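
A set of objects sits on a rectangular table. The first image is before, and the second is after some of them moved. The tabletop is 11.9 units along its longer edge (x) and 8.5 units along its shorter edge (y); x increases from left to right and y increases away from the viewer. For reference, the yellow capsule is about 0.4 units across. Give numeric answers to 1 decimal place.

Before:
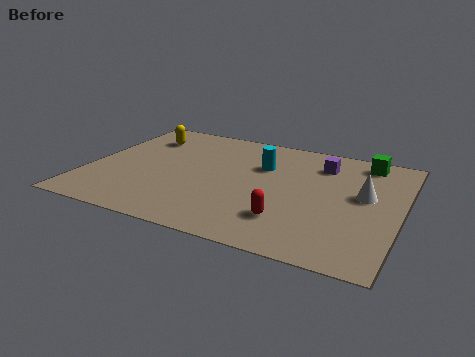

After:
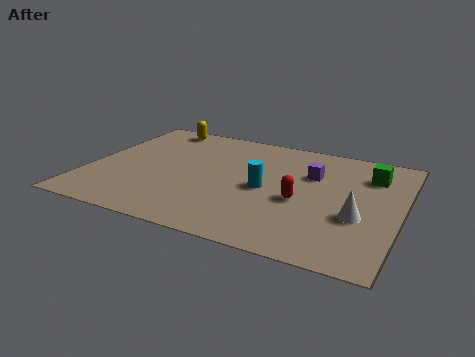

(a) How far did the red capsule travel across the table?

1.5

The red capsule moved from about (7.9, 2.1) to (8.2, 3.6), a distance of √(0.3² + 1.5²) ≈ 1.5.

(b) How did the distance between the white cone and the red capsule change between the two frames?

-1.5

They were about 3.7 units apart before and 2.2 after — 1.5 units closer together.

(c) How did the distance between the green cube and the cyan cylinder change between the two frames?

+0.3

They were about 4.2 units apart before and 4.5 after — 0.3 units further apart.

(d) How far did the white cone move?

1.6

From (10.5, 4.8) to (10.4, 3.2), the white cone covered √(0.1² + 1.6²) ≈ 1.6 units.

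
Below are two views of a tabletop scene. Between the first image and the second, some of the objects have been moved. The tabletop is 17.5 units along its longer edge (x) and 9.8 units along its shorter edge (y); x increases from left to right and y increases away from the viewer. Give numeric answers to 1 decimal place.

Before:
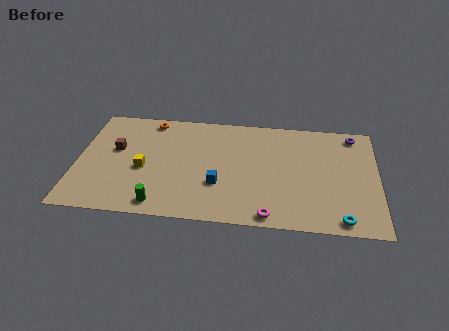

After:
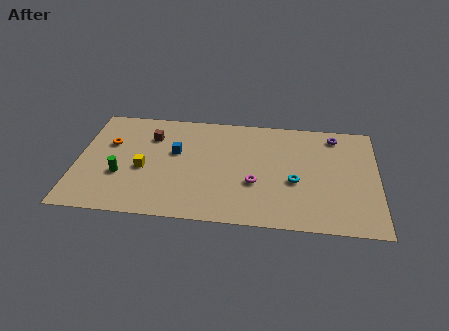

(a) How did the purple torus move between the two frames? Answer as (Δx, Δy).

(-1.1, -0.2)

The purple torus started near (16.1, 8.6) and ended near (15.0, 8.4).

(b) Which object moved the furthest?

the cyan torus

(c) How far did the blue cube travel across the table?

3.7

From (8.3, 3.3) to (5.7, 5.9), the blue cube covered √(2.6² + 2.6²) ≈ 3.7 units.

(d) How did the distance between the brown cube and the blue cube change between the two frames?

-4.6

Before: roughly 6.6 units apart; after: 2.0. That's 4.6 units closer together.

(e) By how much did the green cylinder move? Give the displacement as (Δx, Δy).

(-2.4, 2.3)

The green cylinder started near (5.0, 1.2) and ended near (2.6, 3.5).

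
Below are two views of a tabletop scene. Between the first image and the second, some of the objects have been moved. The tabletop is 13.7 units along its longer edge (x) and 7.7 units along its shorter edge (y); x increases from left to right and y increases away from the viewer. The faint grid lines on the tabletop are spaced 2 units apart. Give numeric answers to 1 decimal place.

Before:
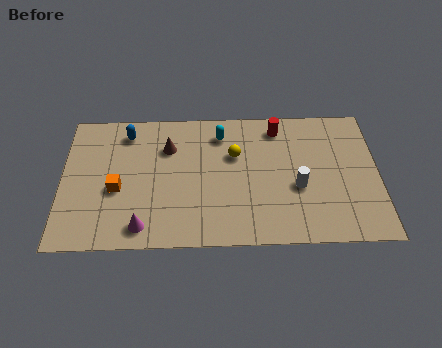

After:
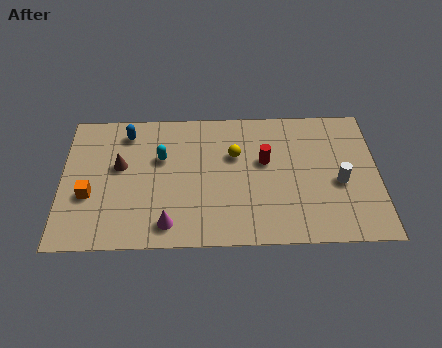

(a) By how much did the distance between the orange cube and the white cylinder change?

+3.0

They were about 7.8 units apart before and 10.8 after — 3.0 units further apart.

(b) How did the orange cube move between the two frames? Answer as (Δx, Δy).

(-1.2, -0.3)

The orange cube was at about (2.4, 3.2) and moved to about (1.2, 2.9).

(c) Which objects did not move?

the yellow sphere and the blue capsule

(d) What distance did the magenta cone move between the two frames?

1.1

The magenta cone was near (3.5, 1.1) before and (4.6, 1.2) after, so it travelled √(1.1² + 0.1²) ≈ 1.1 units.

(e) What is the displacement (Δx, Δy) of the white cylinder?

(1.8, 0.2)

The white cylinder started near (10.2, 3.1) and ended near (12.0, 3.3).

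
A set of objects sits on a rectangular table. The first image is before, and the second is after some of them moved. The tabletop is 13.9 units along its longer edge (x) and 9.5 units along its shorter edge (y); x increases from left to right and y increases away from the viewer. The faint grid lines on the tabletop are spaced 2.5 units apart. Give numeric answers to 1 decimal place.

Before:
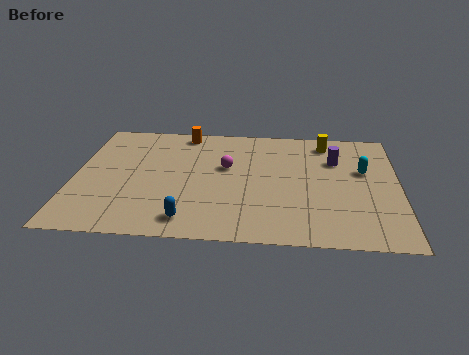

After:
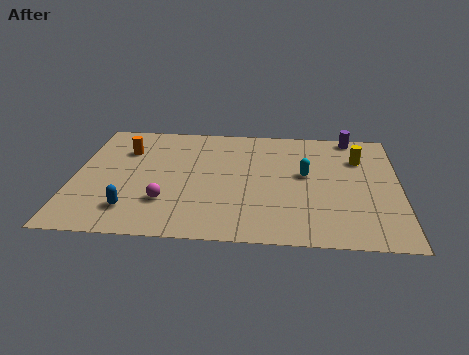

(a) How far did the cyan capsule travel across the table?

2.5

The cyan capsule was near (12.4, 5.8) before and (9.9, 5.3) after, so it travelled √(2.5² + 0.5²) ≈ 2.5 units.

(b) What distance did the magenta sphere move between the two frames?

3.9

From (6.5, 5.7) to (4.0, 2.7), the magenta sphere covered √(2.5² + 3.0²) ≈ 3.9 units.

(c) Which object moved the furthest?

the magenta sphere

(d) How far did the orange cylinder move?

3.0

The orange cylinder moved from about (4.6, 8.5) to (2.1, 6.8), a distance of √(2.5² + 1.7²) ≈ 3.0.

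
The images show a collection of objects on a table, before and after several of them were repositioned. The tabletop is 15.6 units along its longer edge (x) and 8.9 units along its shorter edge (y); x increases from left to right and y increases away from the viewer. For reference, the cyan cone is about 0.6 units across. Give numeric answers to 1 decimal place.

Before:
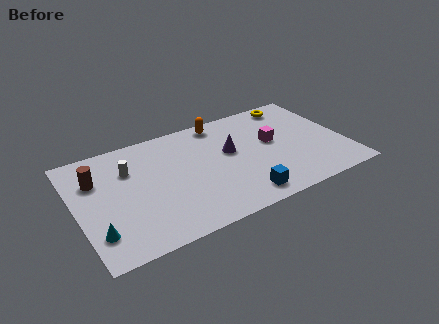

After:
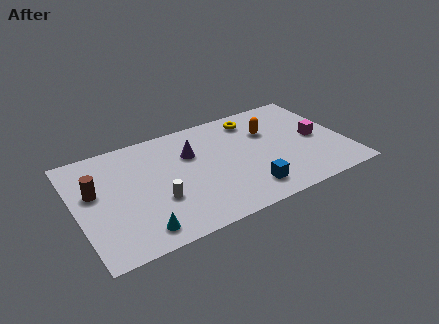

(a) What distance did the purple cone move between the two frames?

2.3

The purple cone was near (9.0, 5.2) before and (6.8, 6.0) after, so it travelled √(2.2² + 0.8²) ≈ 2.3 units.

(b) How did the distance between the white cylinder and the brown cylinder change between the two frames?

+2.1

The distance was about 1.9 in the first image and 4.0 in the second, so they moved 2.1 units further apart.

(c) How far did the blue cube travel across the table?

0.6

The blue cube was near (9.1, 1.3) before and (9.5, 1.7) after, so it travelled √(0.4² + 0.4²) ≈ 0.6 units.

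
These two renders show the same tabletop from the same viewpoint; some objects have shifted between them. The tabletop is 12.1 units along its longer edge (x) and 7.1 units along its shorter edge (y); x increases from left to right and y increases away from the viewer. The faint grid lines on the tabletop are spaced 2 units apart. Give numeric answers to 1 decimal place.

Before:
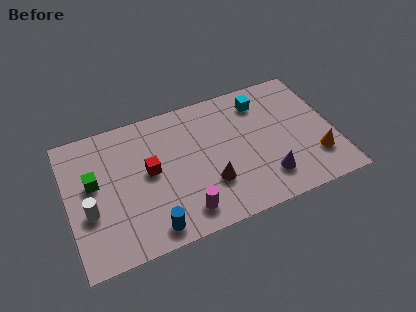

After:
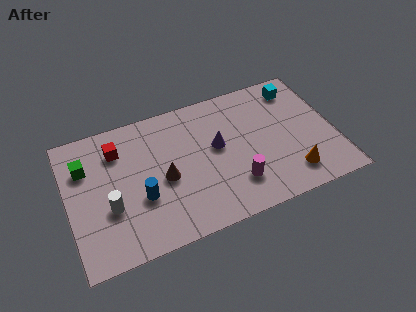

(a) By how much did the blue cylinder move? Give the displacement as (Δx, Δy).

(-0.3, 1.7)

From the two frames, the blue cylinder sits at roughly (3.5, 0.9) before and (3.2, 2.6) after.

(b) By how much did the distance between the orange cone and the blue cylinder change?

-0.9

They were about 7.7 units apart before and 6.8 after — 0.9 units closer together.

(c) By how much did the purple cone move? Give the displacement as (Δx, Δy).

(-2.0, 2.4)

From the two frames, the purple cone sits at roughly (8.8, 1.6) before and (6.8, 4.0) after.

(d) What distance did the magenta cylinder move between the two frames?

2.5

From (5.0, 1.2) to (7.4, 1.8), the magenta cylinder covered √(2.4² + 0.6²) ≈ 2.5 units.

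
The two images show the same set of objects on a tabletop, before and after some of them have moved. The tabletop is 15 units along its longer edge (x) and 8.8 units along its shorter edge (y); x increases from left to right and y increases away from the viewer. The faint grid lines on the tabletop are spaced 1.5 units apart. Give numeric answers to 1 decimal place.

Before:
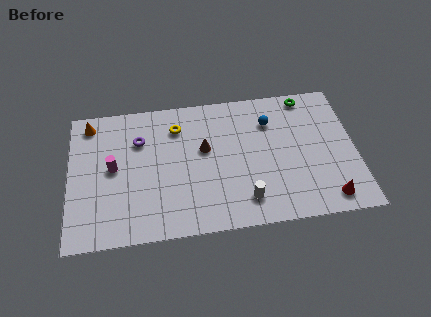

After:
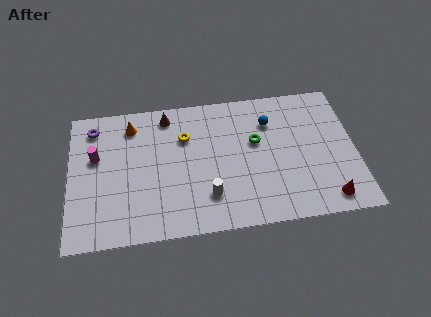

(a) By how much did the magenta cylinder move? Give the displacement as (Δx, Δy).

(-0.9, 0.8)

From the two frames, the magenta cylinder sits at roughly (2.3, 4.6) before and (1.4, 5.4) after.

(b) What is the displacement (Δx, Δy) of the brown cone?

(-1.9, 2.4)

The brown cone was at about (7.1, 5.2) and moved to about (5.2, 7.6).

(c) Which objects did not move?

the red cone and the blue sphere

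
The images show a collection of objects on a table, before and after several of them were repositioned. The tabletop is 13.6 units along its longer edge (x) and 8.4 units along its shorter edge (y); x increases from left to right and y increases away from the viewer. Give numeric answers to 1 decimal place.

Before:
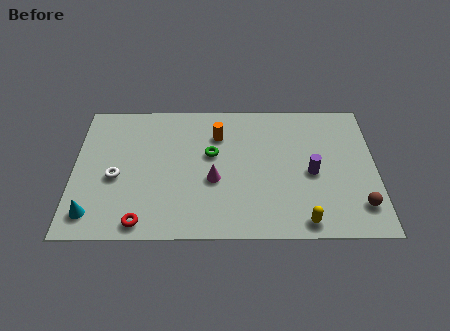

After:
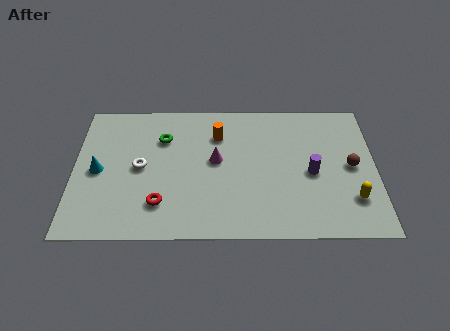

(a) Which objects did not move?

the orange cylinder and the purple cylinder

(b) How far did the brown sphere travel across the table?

2.4

The brown sphere moved from about (12.8, 1.8) to (12.5, 4.2), a distance of √(0.3² + 2.4²) ≈ 2.4.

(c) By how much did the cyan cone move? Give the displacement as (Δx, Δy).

(0.2, 2.6)

From the two frames, the cyan cone sits at roughly (0.9, 1.4) before and (1.1, 4.0) after.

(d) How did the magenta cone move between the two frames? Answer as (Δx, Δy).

(0.1, 1.2)

The magenta cone was at about (6.3, 3.4) and moved to about (6.4, 4.6).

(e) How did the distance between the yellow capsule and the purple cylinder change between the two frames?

-0.5

They were about 2.9 units apart before and 2.4 after — 0.5 units closer together.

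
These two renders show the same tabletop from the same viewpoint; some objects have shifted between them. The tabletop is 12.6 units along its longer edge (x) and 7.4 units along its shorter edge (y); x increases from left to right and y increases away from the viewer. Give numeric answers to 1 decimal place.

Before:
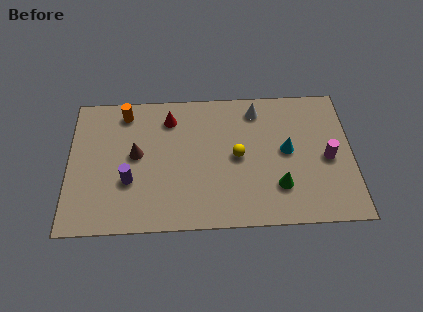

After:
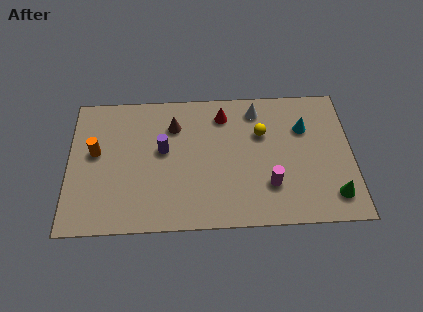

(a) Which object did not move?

the white cone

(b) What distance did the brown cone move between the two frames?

2.3

The brown cone was near (3.0, 4.0) before and (4.7, 5.5) after, so it travelled √(1.7² + 1.5²) ≈ 2.3 units.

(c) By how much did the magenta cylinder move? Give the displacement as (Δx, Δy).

(-2.6, -1.3)

From the two frames, the magenta cylinder sits at roughly (11.5, 3.4) before and (8.9, 2.1) after.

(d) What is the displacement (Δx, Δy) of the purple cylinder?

(1.5, 1.6)

The purple cylinder started near (2.7, 2.6) and ended near (4.2, 4.2).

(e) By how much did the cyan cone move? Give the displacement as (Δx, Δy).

(0.8, 1.2)

The cyan cone was at about (9.7, 3.9) and moved to about (10.5, 5.1).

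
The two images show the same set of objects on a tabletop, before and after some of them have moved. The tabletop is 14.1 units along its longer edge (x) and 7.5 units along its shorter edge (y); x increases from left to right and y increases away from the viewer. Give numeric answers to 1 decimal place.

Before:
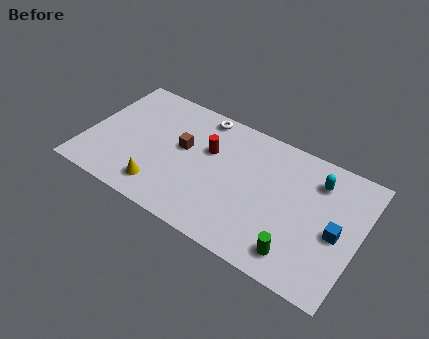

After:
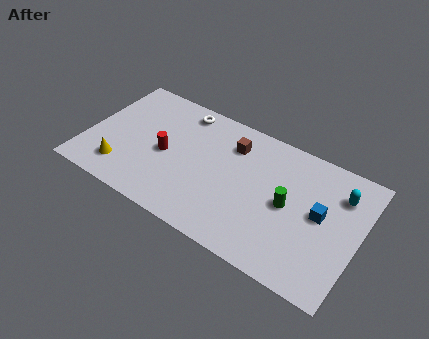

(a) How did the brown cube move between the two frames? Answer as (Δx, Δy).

(2.4, 1.4)

From the two frames, the brown cube sits at roughly (4.9, 4.3) before and (7.3, 5.7) after.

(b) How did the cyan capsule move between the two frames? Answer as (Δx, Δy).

(1.2, -0.2)

The cyan capsule started near (11.7, 5.8) and ended near (12.9, 5.6).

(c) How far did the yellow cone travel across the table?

2.1

The yellow cone was near (4.2, 1.4) before and (2.1, 1.6) after, so it travelled √(2.1² + 0.2²) ≈ 2.1 units.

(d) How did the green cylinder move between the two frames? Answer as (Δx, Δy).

(-0.8, 2.4)

The green cylinder started near (11.3, 1.3) and ended near (10.5, 3.7).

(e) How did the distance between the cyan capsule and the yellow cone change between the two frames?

+2.8

Before: roughly 8.7 units apart; after: 11.5. That's 2.8 units further apart.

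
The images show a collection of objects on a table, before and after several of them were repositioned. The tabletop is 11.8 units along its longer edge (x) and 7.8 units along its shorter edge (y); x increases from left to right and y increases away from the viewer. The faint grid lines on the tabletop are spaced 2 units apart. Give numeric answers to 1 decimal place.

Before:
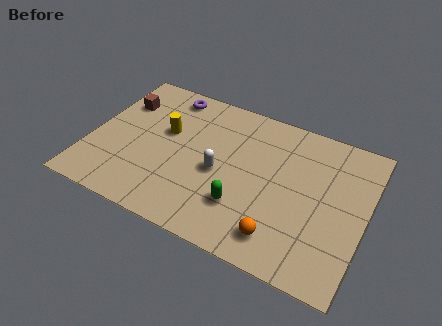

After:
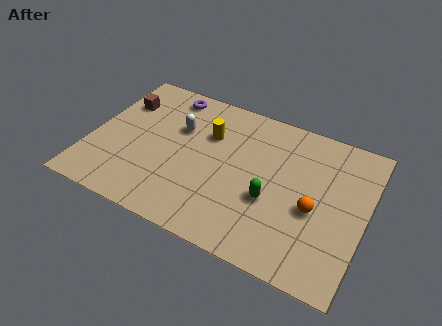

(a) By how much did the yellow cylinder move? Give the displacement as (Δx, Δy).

(1.8, 0.6)

The yellow cylinder was at about (3.1, 4.7) and moved to about (4.9, 5.3).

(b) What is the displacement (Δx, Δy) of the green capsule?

(1.1, 0.8)

From the two frames, the green capsule sits at roughly (6.8, 2.2) before and (7.9, 3.0) after.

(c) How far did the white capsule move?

2.6

The white capsule moved from about (5.6, 3.5) to (3.6, 5.1), a distance of √(2.0² + 1.6²) ≈ 2.6.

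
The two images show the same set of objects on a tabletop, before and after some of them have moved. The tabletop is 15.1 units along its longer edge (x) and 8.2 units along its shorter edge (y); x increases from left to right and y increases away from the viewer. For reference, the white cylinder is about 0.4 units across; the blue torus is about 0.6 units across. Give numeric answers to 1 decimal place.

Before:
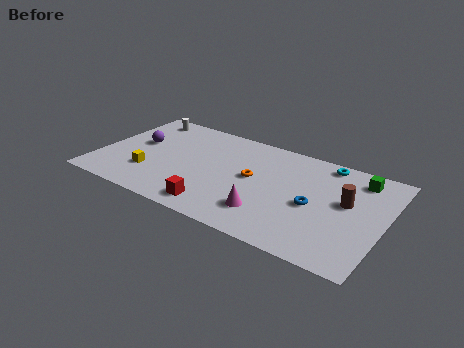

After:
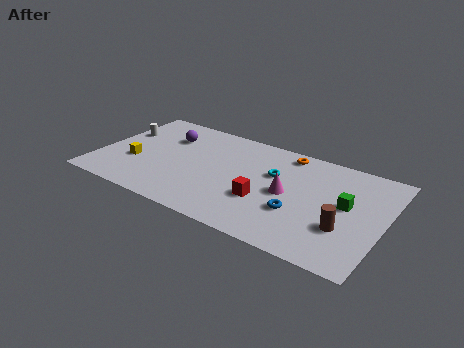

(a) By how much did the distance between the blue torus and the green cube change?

-0.8

They were about 3.7 units apart before and 2.9 after — 0.8 units closer together.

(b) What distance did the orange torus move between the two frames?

3.1

The orange torus moved from about (8.2, 4.4) to (9.6, 7.2), a distance of √(1.4² + 2.8²) ≈ 3.1.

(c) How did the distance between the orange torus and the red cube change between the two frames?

+0.8

The distance was about 3.5 in the first image and 4.3 in the second, so they moved 0.8 units further apart.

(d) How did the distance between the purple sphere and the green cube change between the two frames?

-1.9

Before: roughly 11.8 units apart; after: 9.9. That's 1.9 units closer together.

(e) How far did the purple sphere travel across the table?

1.8

The purple sphere was near (1.9, 4.7) before and (3.3, 5.9) after, so it travelled √(1.4² + 1.2²) ≈ 1.8 units.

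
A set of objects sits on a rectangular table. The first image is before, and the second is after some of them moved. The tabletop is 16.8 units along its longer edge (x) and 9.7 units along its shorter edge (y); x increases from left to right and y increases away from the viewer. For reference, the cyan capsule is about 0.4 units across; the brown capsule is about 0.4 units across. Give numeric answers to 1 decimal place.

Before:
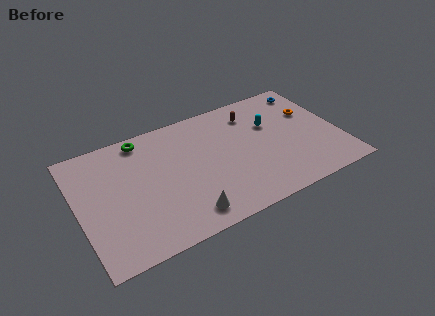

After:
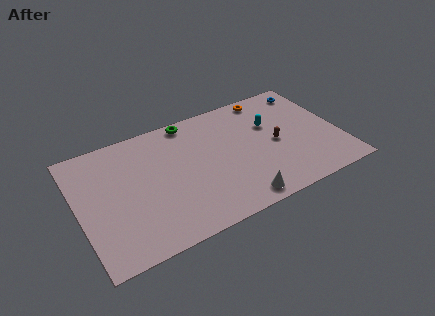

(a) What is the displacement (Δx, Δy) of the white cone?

(3.3, -0.4)

From the two frames, the white cone sits at roughly (6.4, 1.5) before and (9.7, 1.1) after.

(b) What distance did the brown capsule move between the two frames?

3.3

From (11.6, 7.7) to (12.7, 4.6), the brown capsule covered √(1.1² + 3.1²) ≈ 3.3 units.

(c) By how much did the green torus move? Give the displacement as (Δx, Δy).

(3.1, 0.2)

The green torus started near (4.5, 8.6) and ended near (7.6, 8.8).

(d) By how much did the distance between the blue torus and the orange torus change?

+0.7

They were about 2.0 units apart before and 2.7 after — 0.7 units further apart.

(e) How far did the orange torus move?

3.5

The orange torus moved from about (15.3, 6.3) to (12.8, 8.7), a distance of √(2.5² + 2.4²) ≈ 3.5.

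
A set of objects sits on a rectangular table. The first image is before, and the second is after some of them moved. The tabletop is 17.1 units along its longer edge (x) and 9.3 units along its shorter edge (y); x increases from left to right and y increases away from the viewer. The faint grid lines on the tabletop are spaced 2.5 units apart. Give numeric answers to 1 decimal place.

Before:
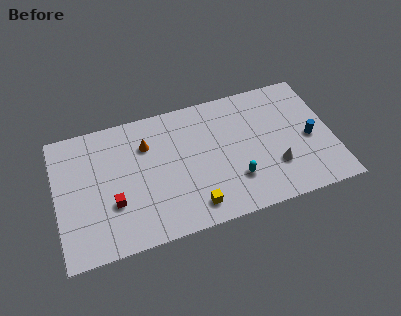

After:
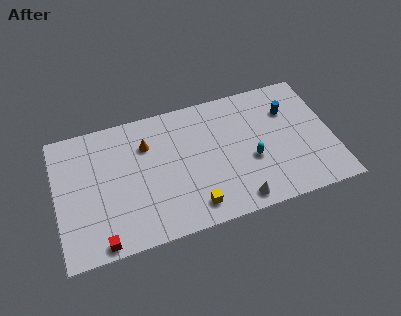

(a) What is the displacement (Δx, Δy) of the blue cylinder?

(-1.1, 2.4)

From the two frames, the blue cylinder sits at roughly (15.7, 4.2) before and (14.6, 6.6) after.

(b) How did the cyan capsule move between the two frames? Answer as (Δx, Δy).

(1.1, 1.1)

The cyan capsule started near (10.9, 2.6) and ended near (12.0, 3.7).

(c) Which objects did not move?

the yellow cube and the orange cone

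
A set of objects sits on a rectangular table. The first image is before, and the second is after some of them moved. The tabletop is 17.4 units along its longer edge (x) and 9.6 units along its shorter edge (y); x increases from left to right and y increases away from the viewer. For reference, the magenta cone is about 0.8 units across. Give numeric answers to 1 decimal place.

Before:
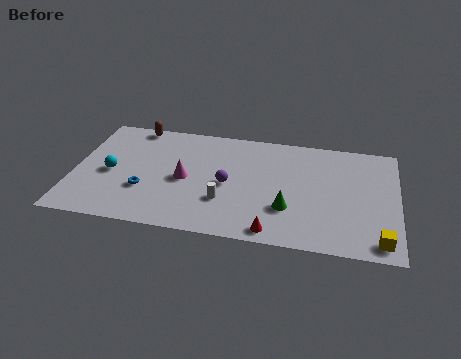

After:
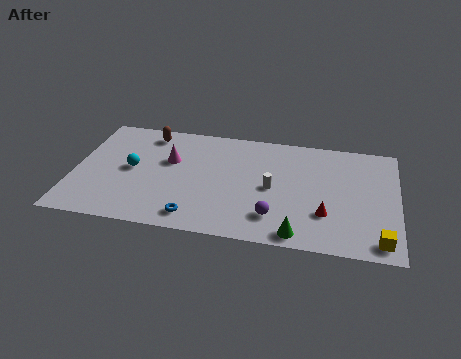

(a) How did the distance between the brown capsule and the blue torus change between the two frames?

+1.7

The distance was about 5.7 in the first image and 7.4 in the second, so they moved 1.7 units further apart.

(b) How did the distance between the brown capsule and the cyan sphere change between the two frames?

-1.1

The distance was about 4.5 in the first image and 3.4 in the second, so they moved 1.1 units closer together.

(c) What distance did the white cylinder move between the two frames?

3.0

The white cylinder was near (8.2, 3.0) before and (10.7, 4.6) after, so it travelled √(2.5² + 1.6²) ≈ 3.0 units.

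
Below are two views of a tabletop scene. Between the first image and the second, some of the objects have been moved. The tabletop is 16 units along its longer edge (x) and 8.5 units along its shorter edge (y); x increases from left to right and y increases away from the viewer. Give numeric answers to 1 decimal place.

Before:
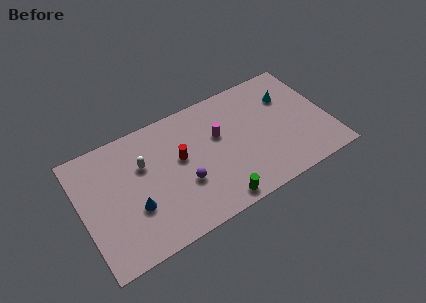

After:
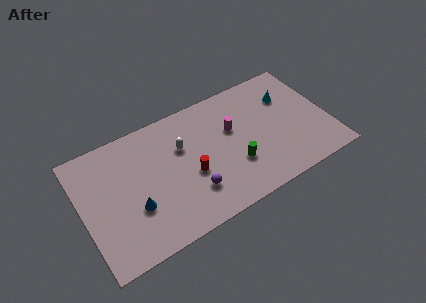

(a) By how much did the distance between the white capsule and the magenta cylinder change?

-1.6

Before: roughly 4.9 units apart; after: 3.3. That's 1.6 units closer together.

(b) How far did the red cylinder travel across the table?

1.5

From (6.4, 4.9) to (6.9, 3.5), the red cylinder covered √(0.5² + 1.4²) ≈ 1.5 units.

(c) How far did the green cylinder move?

2.4

The green cylinder moved from about (8.2, 0.9) to (9.7, 2.8), a distance of √(1.5² + 1.9²) ≈ 2.4.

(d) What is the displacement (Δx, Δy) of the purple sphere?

(0.4, -0.8)

The purple sphere started near (6.4, 3.1) and ended near (6.8, 2.3).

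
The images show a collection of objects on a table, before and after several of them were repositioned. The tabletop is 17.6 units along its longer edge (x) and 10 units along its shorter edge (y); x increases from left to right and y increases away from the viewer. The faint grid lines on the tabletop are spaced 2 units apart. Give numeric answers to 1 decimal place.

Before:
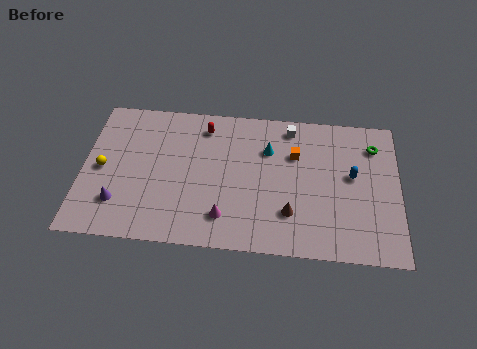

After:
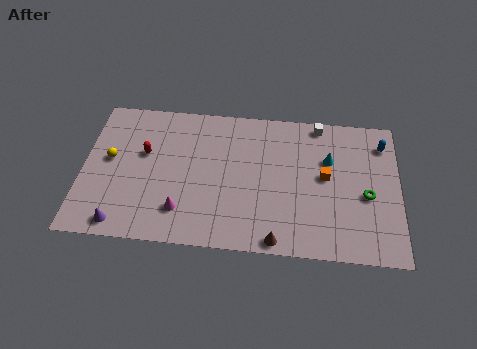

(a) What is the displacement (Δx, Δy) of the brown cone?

(-0.7, -1.9)

The brown cone started near (11.6, 2.7) and ended near (10.9, 0.8).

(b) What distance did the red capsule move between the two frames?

4.0

The red capsule was near (6.7, 8.3) before and (3.4, 6.1) after, so it travelled √(3.3² + 2.2²) ≈ 4.0 units.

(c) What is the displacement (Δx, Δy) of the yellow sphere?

(0.4, 0.7)

The yellow sphere started near (1.1, 4.8) and ended near (1.5, 5.5).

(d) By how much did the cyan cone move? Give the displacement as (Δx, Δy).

(3.4, -0.4)

The cyan cone started near (10.3, 7.0) and ended near (13.7, 6.6).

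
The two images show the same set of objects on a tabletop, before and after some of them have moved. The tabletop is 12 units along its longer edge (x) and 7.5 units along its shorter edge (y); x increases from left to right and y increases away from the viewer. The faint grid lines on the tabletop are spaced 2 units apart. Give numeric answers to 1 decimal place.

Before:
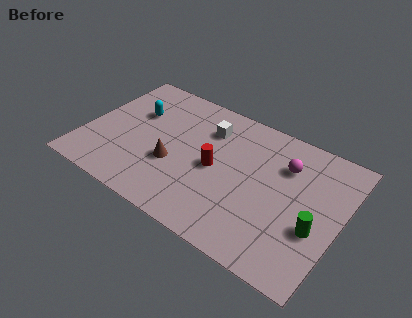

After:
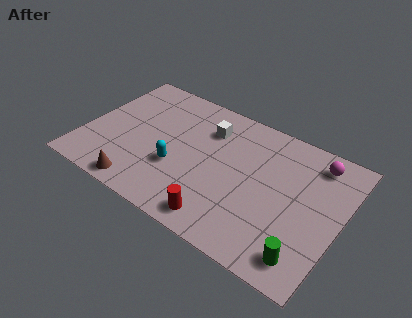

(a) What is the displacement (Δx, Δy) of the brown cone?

(-1.2, -2.0)

From the two frames, the brown cone sits at roughly (4.3, 2.8) before and (3.1, 0.8) after.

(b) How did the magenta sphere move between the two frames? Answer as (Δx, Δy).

(1.3, 0.9)

From the two frames, the magenta sphere sits at roughly (9.2, 5.4) before and (10.5, 6.3) after.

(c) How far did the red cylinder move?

2.7

The red cylinder moved from about (6.2, 3.6) to (6.9, 1.0), a distance of √(0.7² + 2.6²) ≈ 2.7.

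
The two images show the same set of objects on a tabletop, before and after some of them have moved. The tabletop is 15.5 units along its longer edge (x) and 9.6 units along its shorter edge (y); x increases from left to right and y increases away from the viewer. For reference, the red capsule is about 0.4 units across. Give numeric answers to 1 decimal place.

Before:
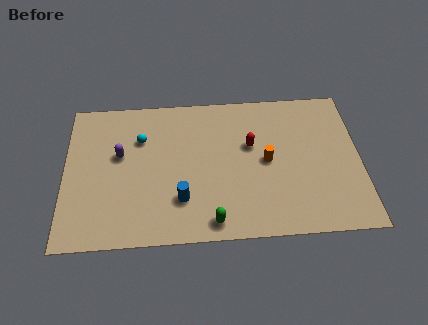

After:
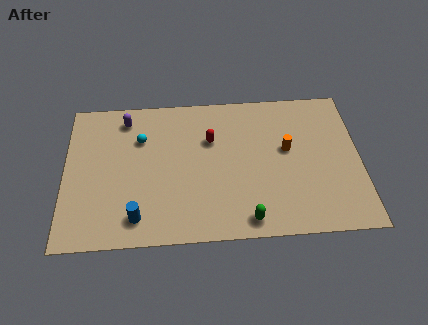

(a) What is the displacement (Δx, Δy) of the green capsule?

(1.8, 0.0)

The green capsule started near (7.7, 1.1) and ended near (9.5, 1.1).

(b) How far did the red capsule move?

2.2

From (9.8, 5.9) to (7.7, 6.4), the red capsule covered √(2.1² + 0.5²) ≈ 2.2 units.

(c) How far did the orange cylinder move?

1.3

The orange cylinder was near (10.6, 4.8) before and (11.7, 5.5) after, so it travelled √(1.1² + 0.7²) ≈ 1.3 units.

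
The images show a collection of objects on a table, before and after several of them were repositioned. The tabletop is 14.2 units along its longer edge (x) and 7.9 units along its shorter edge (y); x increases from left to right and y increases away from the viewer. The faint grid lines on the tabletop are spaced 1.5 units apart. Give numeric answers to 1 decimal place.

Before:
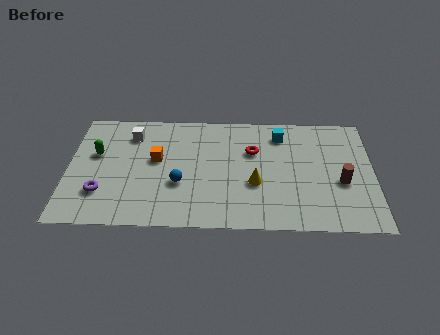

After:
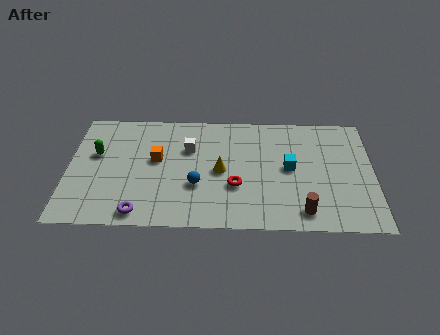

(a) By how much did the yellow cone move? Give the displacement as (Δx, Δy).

(-1.6, 0.8)

The yellow cone started near (8.7, 3.0) and ended near (7.1, 3.8).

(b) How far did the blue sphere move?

0.8

From (5.2, 2.9) to (6.0, 2.8), the blue sphere covered √(0.8² + 0.1²) ≈ 0.8 units.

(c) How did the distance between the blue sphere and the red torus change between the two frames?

-2.3

They were about 4.1 units apart before and 1.8 after — 2.3 units closer together.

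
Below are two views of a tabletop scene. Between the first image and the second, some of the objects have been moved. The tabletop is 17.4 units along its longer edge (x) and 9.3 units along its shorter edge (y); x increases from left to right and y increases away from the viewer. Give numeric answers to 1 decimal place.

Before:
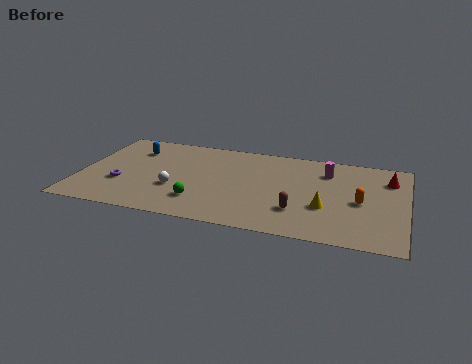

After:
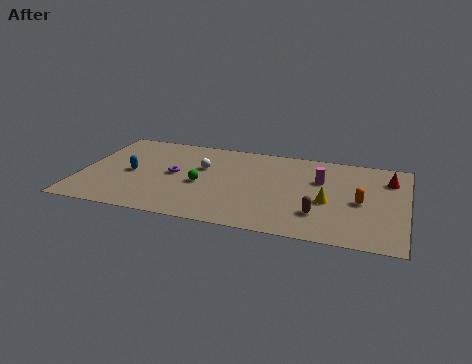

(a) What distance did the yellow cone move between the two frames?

0.6

The yellow cone was near (13.2, 3.3) before and (13.3, 3.9) after, so it travelled √(0.1² + 0.6²) ≈ 0.6 units.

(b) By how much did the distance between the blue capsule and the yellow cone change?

-0.6

The distance was about 11.2 in the first image and 10.6 in the second, so they moved 0.6 units closer together.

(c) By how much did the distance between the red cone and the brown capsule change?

-0.7

Before: roughly 6.4 units apart; after: 5.7. That's 0.7 units closer together.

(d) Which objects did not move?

the red cone and the orange capsule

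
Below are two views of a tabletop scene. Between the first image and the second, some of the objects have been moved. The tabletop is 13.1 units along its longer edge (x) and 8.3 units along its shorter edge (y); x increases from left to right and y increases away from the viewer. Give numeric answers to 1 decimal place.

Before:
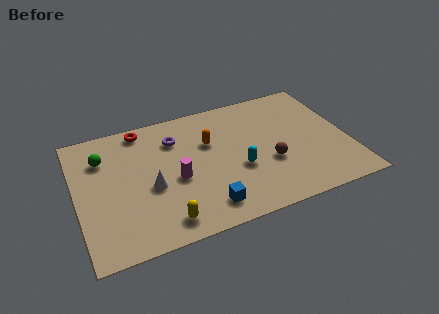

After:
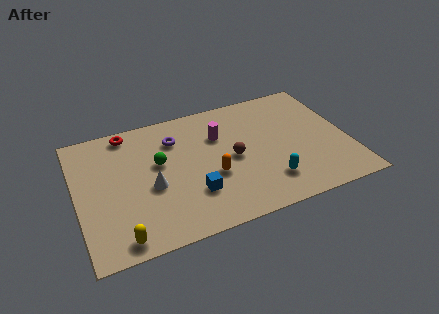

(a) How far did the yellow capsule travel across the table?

2.1

The yellow capsule was near (3.9, 1.2) before and (1.8, 0.9) after, so it travelled √(2.1² + 0.3²) ≈ 2.1 units.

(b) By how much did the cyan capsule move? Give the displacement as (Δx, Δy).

(1.3, -1.3)

The cyan capsule started near (7.7, 3.2) and ended near (9.0, 1.9).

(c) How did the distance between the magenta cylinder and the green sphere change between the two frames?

-1.0

Before: roughly 4.1 units apart; after: 3.1. That's 1.0 units closer together.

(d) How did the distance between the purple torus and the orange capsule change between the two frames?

+1.6

Before: roughly 1.8 units apart; after: 3.4. That's 1.6 units further apart.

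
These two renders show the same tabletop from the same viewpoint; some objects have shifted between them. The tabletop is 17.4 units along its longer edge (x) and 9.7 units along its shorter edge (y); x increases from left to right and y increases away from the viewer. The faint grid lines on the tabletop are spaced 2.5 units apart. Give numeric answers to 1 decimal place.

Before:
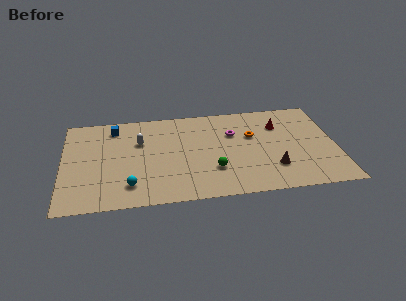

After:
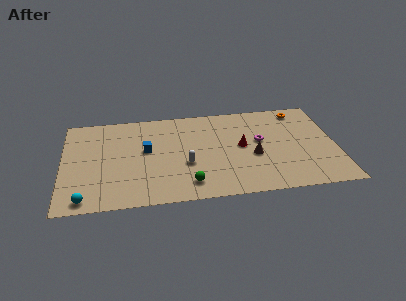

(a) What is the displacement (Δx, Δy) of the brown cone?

(-1.2, 1.4)

The brown cone started near (13.3, 2.6) and ended near (12.1, 4.0).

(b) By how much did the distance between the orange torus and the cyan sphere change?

+6.8

Before: roughly 8.9 units apart; after: 15.7. That's 6.8 units further apart.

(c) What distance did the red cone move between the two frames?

3.1

From (13.9, 7.0) to (11.4, 5.1), the red cone covered √(2.5² + 1.9²) ≈ 3.1 units.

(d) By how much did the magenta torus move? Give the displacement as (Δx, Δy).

(1.7, -1.0)

The magenta torus started near (10.9, 6.5) and ended near (12.6, 5.5).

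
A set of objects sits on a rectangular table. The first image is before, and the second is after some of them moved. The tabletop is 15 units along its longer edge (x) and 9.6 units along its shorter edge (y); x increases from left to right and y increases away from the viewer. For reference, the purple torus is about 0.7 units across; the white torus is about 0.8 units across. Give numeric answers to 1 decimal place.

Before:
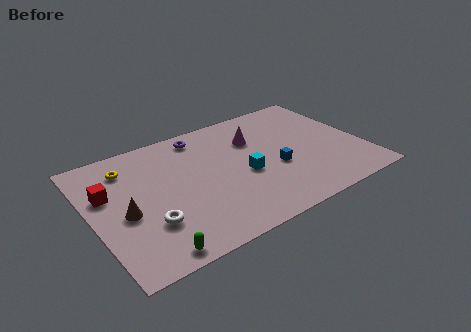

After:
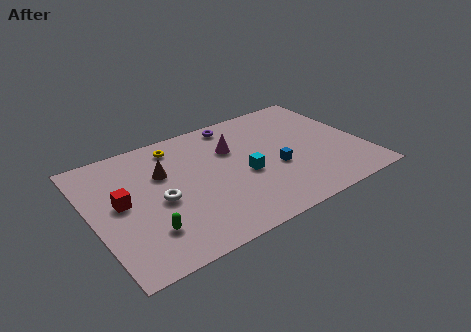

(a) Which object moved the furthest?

the brown cone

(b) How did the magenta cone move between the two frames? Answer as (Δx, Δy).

(-1.3, -0.2)

From the two frames, the magenta cone sits at roughly (9.3, 6.7) before and (8.0, 6.5) after.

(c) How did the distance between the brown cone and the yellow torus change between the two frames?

-1.4

Before: roughly 3.5 units apart; after: 2.1. That's 1.4 units closer together.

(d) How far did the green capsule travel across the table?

1.5

The green capsule was near (2.6, 0.9) before and (2.6, 2.4) after, so it travelled √(0.0² + 1.5²) ≈ 1.5 units.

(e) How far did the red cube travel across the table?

1.2

From (1.0, 6.1) to (1.6, 5.1), the red cube covered √(0.6² + 1.0²) ≈ 1.2 units.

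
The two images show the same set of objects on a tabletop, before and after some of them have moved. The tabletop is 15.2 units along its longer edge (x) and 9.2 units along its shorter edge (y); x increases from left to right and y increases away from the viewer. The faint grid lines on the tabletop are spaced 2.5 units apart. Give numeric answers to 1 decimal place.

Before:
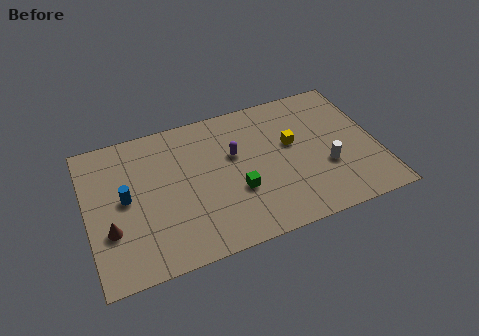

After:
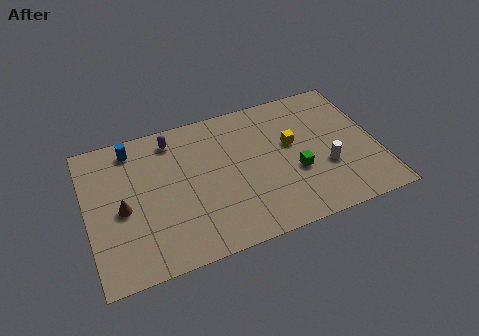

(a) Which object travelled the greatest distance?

the purple capsule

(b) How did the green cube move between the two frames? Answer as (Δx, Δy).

(3.1, 0.2)

The green cube started near (7.7, 3.3) and ended near (10.8, 3.5).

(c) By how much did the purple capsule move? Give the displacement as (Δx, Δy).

(-3.1, 2.1)

The purple capsule started near (7.8, 5.7) and ended near (4.7, 7.8).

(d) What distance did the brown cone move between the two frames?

1.3

From (1.1, 3.1) to (1.8, 4.2), the brown cone covered √(0.7² + 1.1²) ≈ 1.3 units.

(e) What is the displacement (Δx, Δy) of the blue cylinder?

(0.6, 3.1)

The blue cylinder started near (2.0, 4.8) and ended near (2.6, 7.9).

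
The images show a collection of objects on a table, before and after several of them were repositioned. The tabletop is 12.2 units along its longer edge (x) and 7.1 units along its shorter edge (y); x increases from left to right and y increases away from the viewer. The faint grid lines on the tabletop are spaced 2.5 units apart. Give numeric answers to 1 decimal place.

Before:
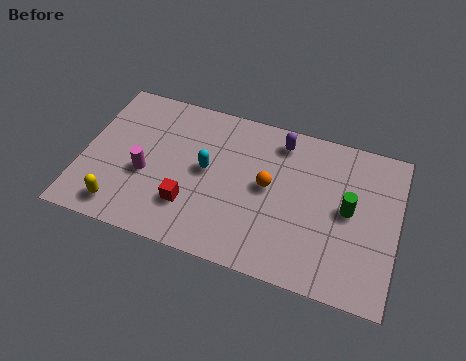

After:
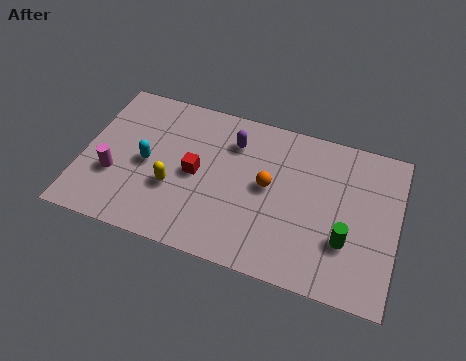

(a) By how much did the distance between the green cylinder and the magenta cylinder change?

+1.2

They were about 7.8 units apart before and 9.0 after — 1.2 units further apart.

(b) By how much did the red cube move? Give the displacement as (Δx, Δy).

(0.1, 1.5)

The red cube started near (4.3, 2.0) and ended near (4.4, 3.5).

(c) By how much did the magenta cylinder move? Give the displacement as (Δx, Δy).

(-1.2, -0.4)

The magenta cylinder started near (2.5, 2.9) and ended near (1.3, 2.5).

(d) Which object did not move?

the orange sphere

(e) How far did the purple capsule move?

1.9

From (7.5, 6.0) to (5.7, 5.4), the purple capsule covered √(1.8² + 0.6²) ≈ 1.9 units.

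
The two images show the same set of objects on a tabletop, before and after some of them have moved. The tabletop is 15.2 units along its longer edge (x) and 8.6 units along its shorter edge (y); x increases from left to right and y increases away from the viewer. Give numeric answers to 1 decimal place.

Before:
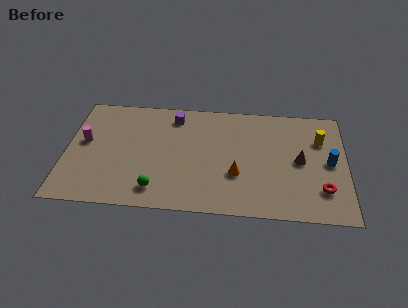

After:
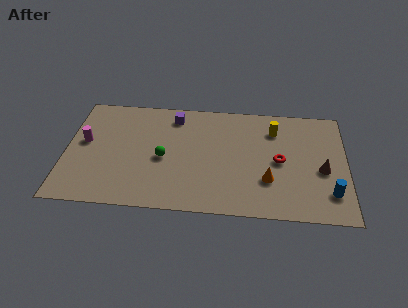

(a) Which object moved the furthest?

the red torus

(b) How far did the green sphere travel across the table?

2.4

From (5.0, 1.5) to (5.3, 3.9), the green sphere covered √(0.3² + 2.4²) ≈ 2.4 units.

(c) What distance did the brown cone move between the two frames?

1.3

The brown cone was near (12.7, 4.3) before and (13.9, 3.7) after, so it travelled √(1.2² + 0.6²) ≈ 1.3 units.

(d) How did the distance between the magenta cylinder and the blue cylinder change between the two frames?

+0.3

The distance was about 13.3 in the first image and 13.6 in the second, so they moved 0.3 units further apart.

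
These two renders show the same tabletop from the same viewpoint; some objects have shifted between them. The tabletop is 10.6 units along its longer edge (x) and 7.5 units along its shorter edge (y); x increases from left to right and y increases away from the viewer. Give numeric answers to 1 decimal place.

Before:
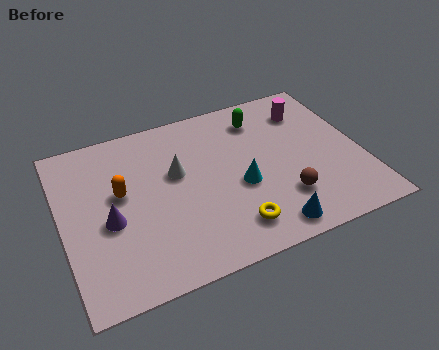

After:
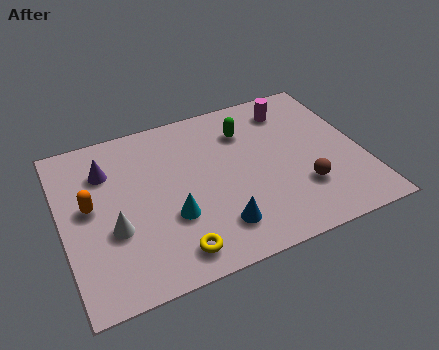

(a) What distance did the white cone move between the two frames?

2.9

The white cone was near (4.1, 4.5) before and (1.7, 2.8) after, so it travelled √(2.4² + 1.7²) ≈ 2.9 units.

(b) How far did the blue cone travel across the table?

1.8

The blue cone moved from about (6.9, 0.9) to (5.2, 1.6), a distance of √(1.7² + 0.7²) ≈ 1.8.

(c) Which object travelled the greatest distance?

the white cone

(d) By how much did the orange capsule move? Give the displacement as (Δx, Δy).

(-1.1, -0.2)

From the two frames, the orange capsule sits at roughly (2.1, 4.3) before and (1.0, 4.1) after.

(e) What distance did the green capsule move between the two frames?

0.7

From (7.3, 6.0) to (6.7, 5.6), the green capsule covered √(0.6² + 0.4²) ≈ 0.7 units.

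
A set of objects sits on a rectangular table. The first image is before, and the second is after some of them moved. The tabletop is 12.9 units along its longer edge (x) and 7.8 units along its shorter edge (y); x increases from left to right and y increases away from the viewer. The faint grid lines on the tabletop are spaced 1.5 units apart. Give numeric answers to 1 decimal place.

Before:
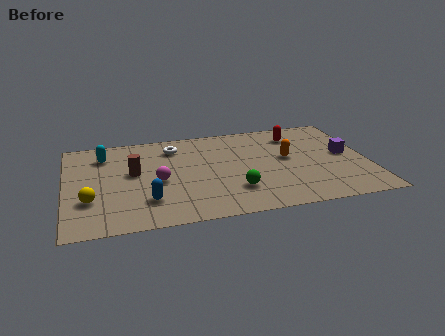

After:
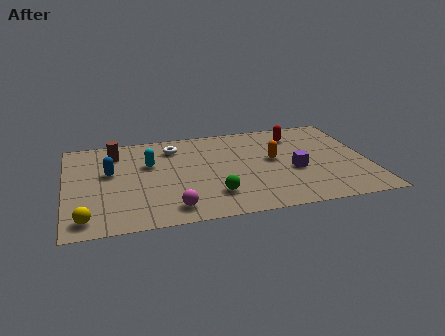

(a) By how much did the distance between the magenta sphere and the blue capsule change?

+2.6

They were about 1.6 units apart before and 4.2 after — 2.6 units further apart.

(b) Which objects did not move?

the red capsule and the white torus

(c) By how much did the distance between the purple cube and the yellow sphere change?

-2.0

They were about 11.1 units apart before and 9.1 after — 2.0 units closer together.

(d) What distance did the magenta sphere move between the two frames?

2.4

From (3.9, 3.5) to (4.4, 1.2), the magenta sphere covered √(0.5² + 2.3²) ≈ 2.4 units.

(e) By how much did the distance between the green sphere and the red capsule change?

+0.7

They were about 5.0 units apart before and 5.7 after — 0.7 units further apart.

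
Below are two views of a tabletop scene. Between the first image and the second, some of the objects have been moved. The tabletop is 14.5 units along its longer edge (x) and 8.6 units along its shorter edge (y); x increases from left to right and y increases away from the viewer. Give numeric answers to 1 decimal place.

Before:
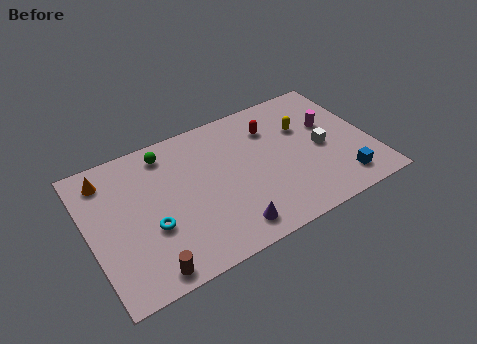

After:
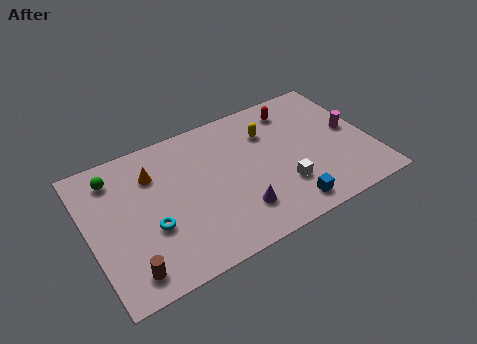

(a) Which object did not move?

the cyan torus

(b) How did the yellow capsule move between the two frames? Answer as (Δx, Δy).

(-1.8, 0.5)

The yellow capsule was at about (11.3, 5.7) and moved to about (9.5, 6.2).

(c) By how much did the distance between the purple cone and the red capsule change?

+0.3

Before: roughly 5.9 units apart; after: 6.2. That's 0.3 units further apart.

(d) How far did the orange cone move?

2.4

The orange cone moved from about (1.2, 7.1) to (3.5, 6.3), a distance of √(2.3² + 0.8²) ≈ 2.4.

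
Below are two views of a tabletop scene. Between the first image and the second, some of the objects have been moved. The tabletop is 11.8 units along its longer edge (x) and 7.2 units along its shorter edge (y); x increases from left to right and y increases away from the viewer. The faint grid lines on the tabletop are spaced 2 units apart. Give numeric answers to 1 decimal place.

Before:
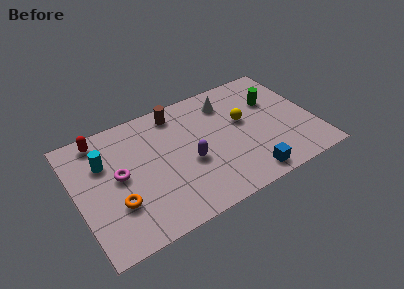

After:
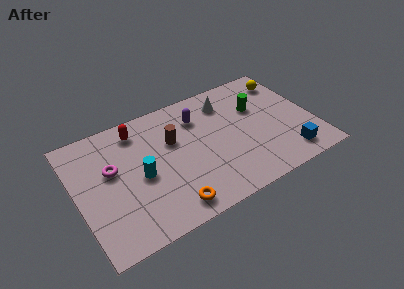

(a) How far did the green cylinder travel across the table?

0.8

The green cylinder moved from about (10.0, 4.8) to (9.2, 4.7), a distance of √(0.8² + 0.1²) ≈ 0.8.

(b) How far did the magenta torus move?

0.6

The magenta torus moved from about (2.1, 3.8) to (1.8, 4.3), a distance of √(0.3² + 0.5²) ≈ 0.6.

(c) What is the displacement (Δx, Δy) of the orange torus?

(2.4, -1.3)

The orange torus started near (1.8, 2.3) and ended near (4.2, 1.0).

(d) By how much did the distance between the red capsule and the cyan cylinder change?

+1.3

They were about 1.4 units apart before and 2.7 after — 1.3 units further apart.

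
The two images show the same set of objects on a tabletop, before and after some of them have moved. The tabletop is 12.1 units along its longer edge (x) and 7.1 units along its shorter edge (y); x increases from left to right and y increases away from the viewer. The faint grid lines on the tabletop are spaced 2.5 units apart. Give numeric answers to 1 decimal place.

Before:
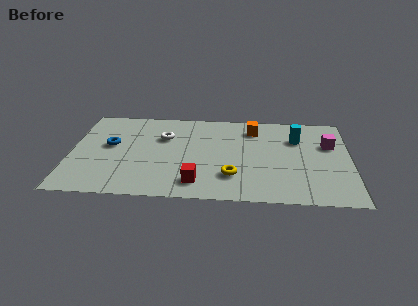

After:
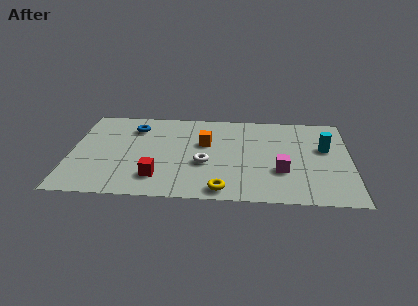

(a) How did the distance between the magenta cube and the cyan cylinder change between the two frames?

+1.2

Before: roughly 1.5 units apart; after: 2.7. That's 1.2 units further apart.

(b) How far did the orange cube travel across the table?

2.5

From (7.9, 5.7) to (5.8, 4.4), the orange cube covered √(2.1² + 1.3²) ≈ 2.5 units.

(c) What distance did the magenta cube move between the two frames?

3.0

From (11.2, 4.6) to (9.1, 2.4), the magenta cube covered √(2.1² + 2.2²) ≈ 3.0 units.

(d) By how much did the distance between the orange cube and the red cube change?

-1.6

They were about 5.0 units apart before and 3.4 after — 1.6 units closer together.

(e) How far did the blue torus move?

1.8

The blue torus was near (1.7, 4.0) before and (2.7, 5.5) after, so it travelled √(1.0² + 1.5²) ≈ 1.8 units.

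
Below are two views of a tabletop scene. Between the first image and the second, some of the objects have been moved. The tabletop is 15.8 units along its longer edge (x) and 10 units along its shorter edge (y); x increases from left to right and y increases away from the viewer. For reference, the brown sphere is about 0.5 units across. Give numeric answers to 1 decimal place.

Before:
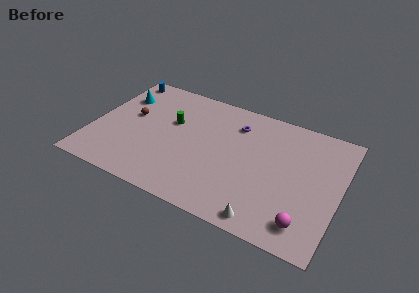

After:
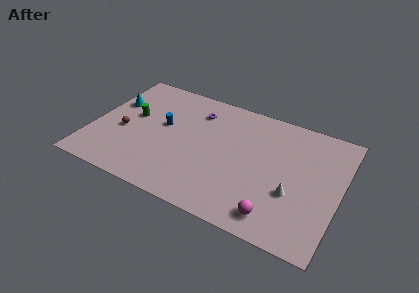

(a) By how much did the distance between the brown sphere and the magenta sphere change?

-1.8

Before: roughly 12.4 units apart; after: 10.6. That's 1.8 units closer together.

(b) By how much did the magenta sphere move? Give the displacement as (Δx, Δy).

(-1.8, -0.2)

The magenta sphere started near (14.0, 1.7) and ended near (12.2, 1.5).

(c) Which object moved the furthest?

the blue cylinder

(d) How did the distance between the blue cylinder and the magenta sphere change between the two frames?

-5.9

The distance was about 14.8 in the first image and 8.9 in the second, so they moved 5.9 units closer together.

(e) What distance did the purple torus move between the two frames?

2.6

The purple torus moved from about (8.9, 7.7) to (6.3, 7.8), a distance of √(2.6² + 0.1²) ≈ 2.6.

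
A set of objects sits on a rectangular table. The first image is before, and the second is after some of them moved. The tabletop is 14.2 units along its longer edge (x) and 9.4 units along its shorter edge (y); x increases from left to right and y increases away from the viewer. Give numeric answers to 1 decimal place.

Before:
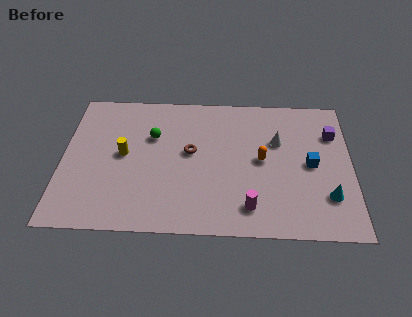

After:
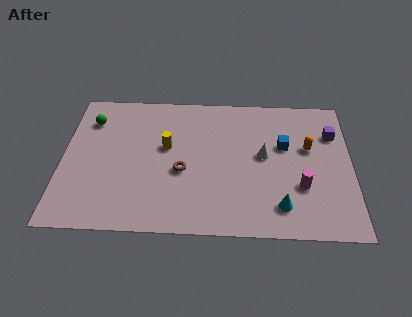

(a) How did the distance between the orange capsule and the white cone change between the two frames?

+0.8

The distance was about 1.5 in the first image and 2.3 in the second, so they moved 0.8 units further apart.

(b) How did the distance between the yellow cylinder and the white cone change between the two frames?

-2.9

They were about 7.7 units apart before and 4.8 after — 2.9 units closer together.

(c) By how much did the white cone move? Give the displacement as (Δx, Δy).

(-0.7, -1.0)

From the two frames, the white cone sits at roughly (10.6, 6.1) before and (9.9, 5.1) after.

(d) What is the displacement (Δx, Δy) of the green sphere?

(-3.1, 1.0)

From the two frames, the green sphere sits at roughly (4.4, 6.2) before and (1.3, 7.2) after.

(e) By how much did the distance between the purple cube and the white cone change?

+1.0

Before: roughly 2.8 units apart; after: 3.8. That's 1.0 units further apart.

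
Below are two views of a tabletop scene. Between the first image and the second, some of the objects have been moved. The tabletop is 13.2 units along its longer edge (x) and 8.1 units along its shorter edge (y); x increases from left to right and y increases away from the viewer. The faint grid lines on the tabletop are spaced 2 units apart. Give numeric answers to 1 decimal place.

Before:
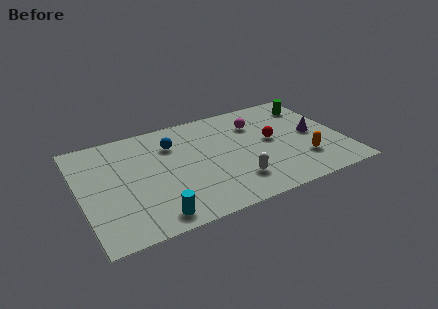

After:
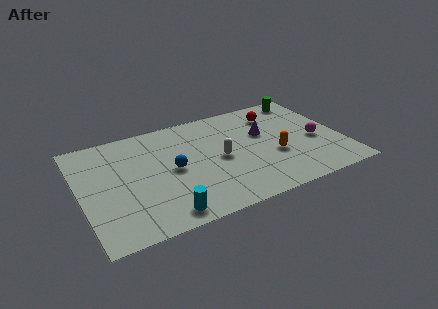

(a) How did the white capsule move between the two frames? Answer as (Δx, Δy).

(-0.5, 2.0)

From the two frames, the white capsule sits at roughly (7.5, 1.9) before and (7.0, 3.9) after.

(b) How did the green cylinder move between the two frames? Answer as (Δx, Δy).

(-0.2, 0.7)

From the two frames, the green cylinder sits at roughly (12.1, 6.4) before and (11.9, 7.1) after.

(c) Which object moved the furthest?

the magenta sphere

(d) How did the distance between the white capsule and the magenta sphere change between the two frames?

+0.6

They were about 4.3 units apart before and 4.9 after — 0.6 units further apart.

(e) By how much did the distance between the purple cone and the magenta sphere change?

-0.4

Before: roughly 3.3 units apart; after: 2.9. That's 0.4 units closer together.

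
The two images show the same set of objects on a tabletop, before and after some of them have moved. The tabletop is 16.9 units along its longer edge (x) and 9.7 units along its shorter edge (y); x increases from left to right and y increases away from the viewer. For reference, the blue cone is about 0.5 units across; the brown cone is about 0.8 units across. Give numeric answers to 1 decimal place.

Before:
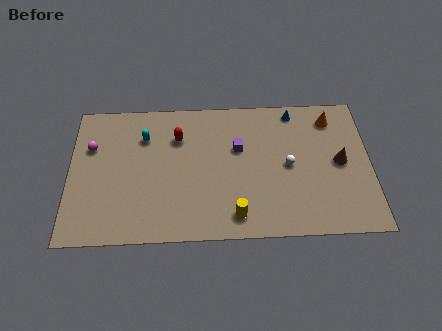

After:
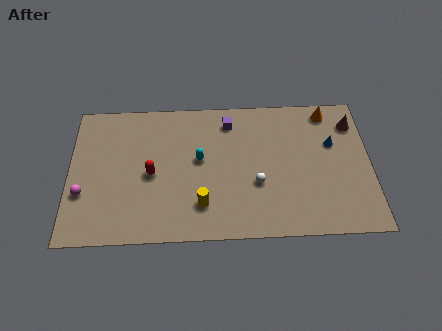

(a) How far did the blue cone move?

3.2

From (12.7, 8.6) to (14.8, 6.2), the blue cone covered √(2.1² + 2.4²) ≈ 3.2 units.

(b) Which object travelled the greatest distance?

the cyan capsule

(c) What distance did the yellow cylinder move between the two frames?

2.1

The yellow cylinder moved from about (9.3, 1.5) to (7.4, 2.3), a distance of √(1.9² + 0.8²) ≈ 2.1.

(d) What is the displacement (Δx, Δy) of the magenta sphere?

(-0.4, -3.2)

The magenta sphere started near (1.2, 6.5) and ended near (0.8, 3.3).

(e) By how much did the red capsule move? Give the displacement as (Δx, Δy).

(-1.5, -2.5)

From the two frames, the red capsule sits at roughly (6.1, 7.0) before and (4.6, 4.5) after.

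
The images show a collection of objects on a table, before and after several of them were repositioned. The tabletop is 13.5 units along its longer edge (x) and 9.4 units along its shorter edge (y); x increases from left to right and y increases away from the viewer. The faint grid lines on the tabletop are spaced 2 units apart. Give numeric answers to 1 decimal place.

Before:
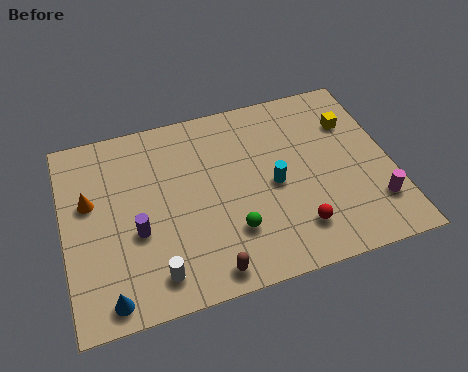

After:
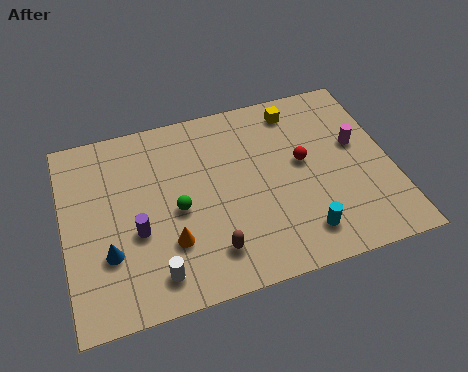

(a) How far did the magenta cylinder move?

3.2

From (12.6, 2.3) to (12.2, 5.5), the magenta cylinder covered √(0.4² + 3.2²) ≈ 3.2 units.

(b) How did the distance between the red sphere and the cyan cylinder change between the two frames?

+1.0

Before: roughly 2.5 units apart; after: 3.5. That's 1.0 units further apart.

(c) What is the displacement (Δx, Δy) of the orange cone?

(3.1, -2.9)

The orange cone started near (1.1, 5.7) and ended near (4.2, 2.8).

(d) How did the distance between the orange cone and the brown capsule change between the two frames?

-4.7

Before: roughly 6.5 units apart; after: 1.8. That's 4.7 units closer together.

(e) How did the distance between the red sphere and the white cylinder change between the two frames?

+1.6

Before: roughly 5.8 units apart; after: 7.4. That's 1.6 units further apart.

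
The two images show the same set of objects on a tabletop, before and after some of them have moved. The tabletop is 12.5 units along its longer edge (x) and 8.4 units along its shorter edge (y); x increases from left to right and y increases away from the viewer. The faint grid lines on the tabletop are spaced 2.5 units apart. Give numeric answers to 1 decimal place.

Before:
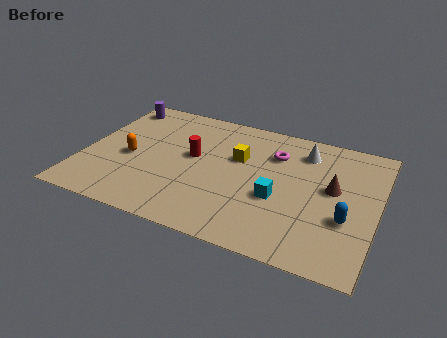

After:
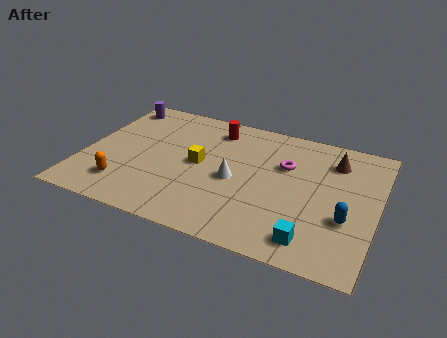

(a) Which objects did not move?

the blue capsule and the purple cylinder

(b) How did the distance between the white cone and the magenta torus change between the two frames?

+1.3

The distance was about 1.3 in the first image and 2.6 in the second, so they moved 1.3 units further apart.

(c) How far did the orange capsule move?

1.9

The orange capsule moved from about (2.0, 3.7) to (2.0, 1.8), a distance of √(0.0² + 1.9²) ≈ 1.9.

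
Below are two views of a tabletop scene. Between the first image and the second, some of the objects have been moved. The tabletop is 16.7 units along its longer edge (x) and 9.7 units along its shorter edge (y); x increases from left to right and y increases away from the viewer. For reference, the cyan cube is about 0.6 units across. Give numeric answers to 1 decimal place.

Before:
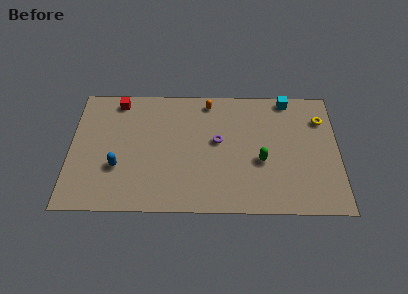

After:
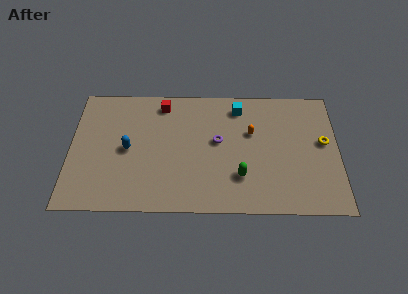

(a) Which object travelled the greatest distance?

the orange capsule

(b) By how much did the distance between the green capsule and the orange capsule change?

-2.2

Before: roughly 5.7 units apart; after: 3.5. That's 2.2 units closer together.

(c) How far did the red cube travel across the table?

2.8

From (2.9, 8.5) to (5.7, 8.3), the red cube covered √(2.8² + 0.2²) ≈ 2.8 units.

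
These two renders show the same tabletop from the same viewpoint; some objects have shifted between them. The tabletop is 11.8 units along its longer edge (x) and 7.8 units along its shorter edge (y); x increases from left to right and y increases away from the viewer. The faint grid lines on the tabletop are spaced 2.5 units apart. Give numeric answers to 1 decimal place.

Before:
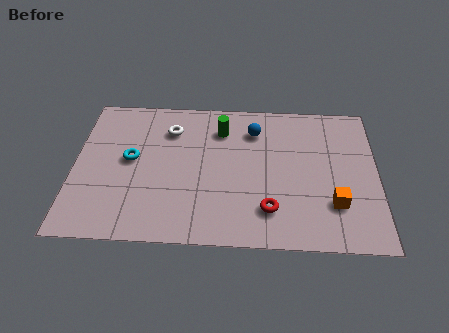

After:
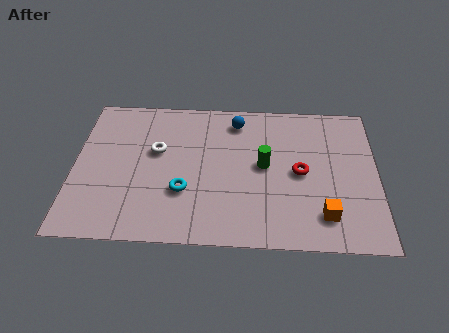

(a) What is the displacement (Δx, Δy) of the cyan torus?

(2.1, -1.6)

The cyan torus was at about (2.2, 4.2) and moved to about (4.3, 2.6).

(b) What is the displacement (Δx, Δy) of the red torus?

(1.2, 2.0)

The red torus was at about (7.6, 1.8) and moved to about (8.8, 3.8).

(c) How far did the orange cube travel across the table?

0.7

The orange cube moved from about (10.1, 2.2) to (9.7, 1.6), a distance of √(0.4² + 0.6²) ≈ 0.7.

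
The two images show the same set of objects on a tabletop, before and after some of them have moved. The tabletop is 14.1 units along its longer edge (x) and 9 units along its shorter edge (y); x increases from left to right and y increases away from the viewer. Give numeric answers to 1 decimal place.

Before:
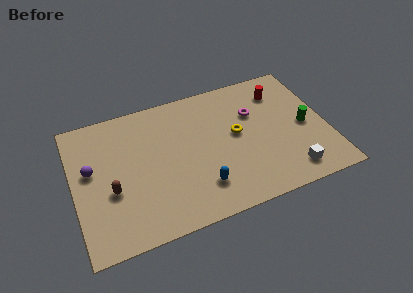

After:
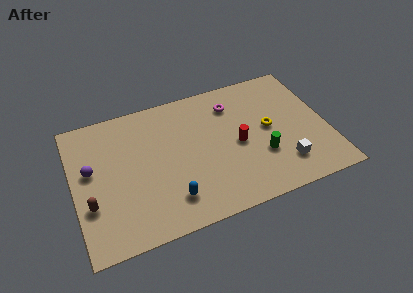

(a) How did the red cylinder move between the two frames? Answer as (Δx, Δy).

(-2.7, -2.8)

The red cylinder was at about (11.8, 7.0) and moved to about (9.1, 4.2).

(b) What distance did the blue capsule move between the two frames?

1.7

From (6.8, 2.1) to (5.1, 1.9), the blue capsule covered √(1.7² + 0.2²) ≈ 1.7 units.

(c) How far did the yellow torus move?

1.8

The yellow torus was near (9.1, 4.9) before and (10.9, 4.7) after, so it travelled √(1.8² + 0.2²) ≈ 1.8 units.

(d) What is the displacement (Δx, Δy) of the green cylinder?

(-2.6, -1.2)

The green cylinder was at about (12.9, 4.2) and moved to about (10.3, 3.0).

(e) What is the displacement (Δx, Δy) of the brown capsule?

(-1.2, -0.5)

The brown capsule was at about (2.0, 3.5) and moved to about (0.8, 3.0).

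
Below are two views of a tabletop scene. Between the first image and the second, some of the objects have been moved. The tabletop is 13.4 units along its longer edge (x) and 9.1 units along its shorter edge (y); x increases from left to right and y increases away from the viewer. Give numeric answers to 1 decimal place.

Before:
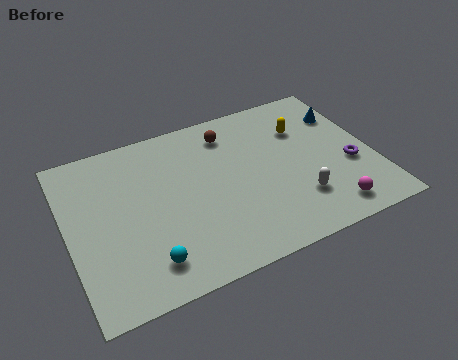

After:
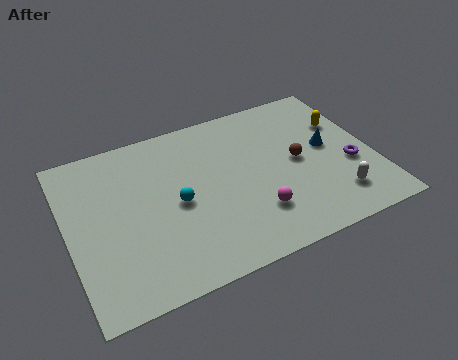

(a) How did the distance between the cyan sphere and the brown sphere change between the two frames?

-1.7

They were about 7.1 units apart before and 5.4 after — 1.7 units closer together.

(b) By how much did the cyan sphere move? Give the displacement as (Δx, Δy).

(1.6, 2.6)

From the two frames, the cyan sphere sits at roughly (3.1, 1.7) before and (4.7, 4.3) after.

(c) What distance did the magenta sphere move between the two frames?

3.3

From (11.0, 1.3) to (7.9, 2.4), the magenta sphere covered √(3.1² + 1.1²) ≈ 3.3 units.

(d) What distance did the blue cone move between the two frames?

2.0

The blue cone moved from about (12.5, 6.6) to (11.5, 4.9), a distance of √(1.0² + 1.7²) ≈ 2.0.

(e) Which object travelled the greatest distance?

the brown sphere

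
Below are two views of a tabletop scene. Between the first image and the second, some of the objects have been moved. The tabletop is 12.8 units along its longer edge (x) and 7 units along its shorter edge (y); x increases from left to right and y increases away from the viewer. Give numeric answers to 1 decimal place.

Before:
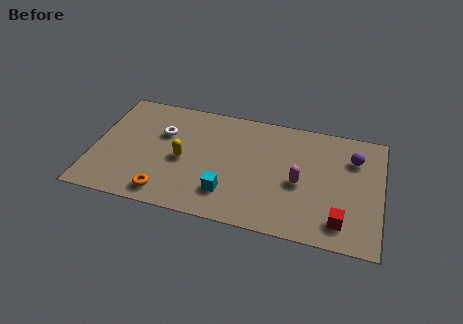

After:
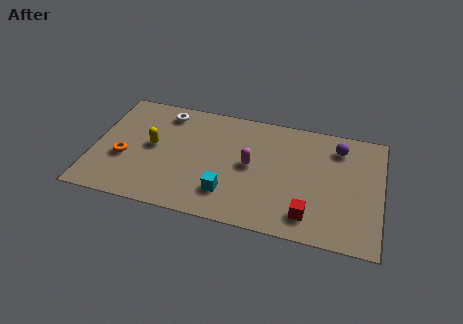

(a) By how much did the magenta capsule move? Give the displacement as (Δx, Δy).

(-2.2, 0.5)

From the two frames, the magenta capsule sits at roughly (9.2, 3.1) before and (7.0, 3.6) after.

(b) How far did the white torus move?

1.3

From (3.0, 4.6) to (3.0, 5.9), the white torus covered √(0.0² + 1.3²) ≈ 1.3 units.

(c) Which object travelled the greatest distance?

the orange torus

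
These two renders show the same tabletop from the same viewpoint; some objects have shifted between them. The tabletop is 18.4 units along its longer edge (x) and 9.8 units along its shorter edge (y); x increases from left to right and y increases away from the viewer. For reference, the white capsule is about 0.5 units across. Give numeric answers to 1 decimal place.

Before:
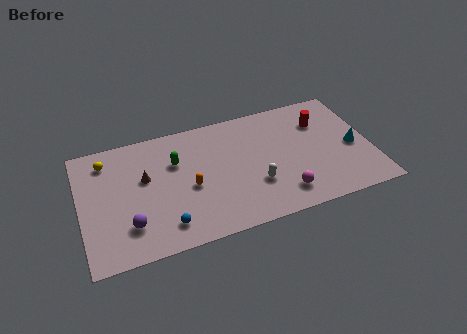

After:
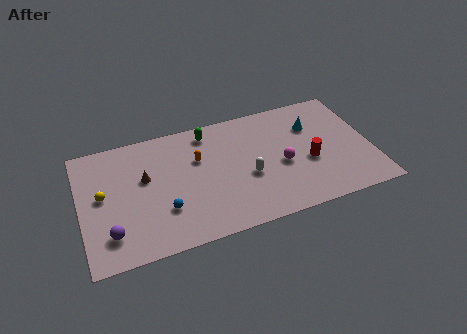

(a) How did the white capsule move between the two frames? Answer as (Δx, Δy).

(-0.4, 0.8)

The white capsule started near (10.9, 3.2) and ended near (10.5, 4.0).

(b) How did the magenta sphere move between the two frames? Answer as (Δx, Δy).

(0.2, 2.4)

The magenta sphere was at about (12.5, 1.9) and moved to about (12.7, 4.3).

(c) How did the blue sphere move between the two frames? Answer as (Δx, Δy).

(0.0, 1.2)

The blue sphere was at about (5.1, 1.8) and moved to about (5.1, 3.0).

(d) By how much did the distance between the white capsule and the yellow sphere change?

-1.1

The distance was about 10.3 in the first image and 9.2 in the second, so they moved 1.1 units closer together.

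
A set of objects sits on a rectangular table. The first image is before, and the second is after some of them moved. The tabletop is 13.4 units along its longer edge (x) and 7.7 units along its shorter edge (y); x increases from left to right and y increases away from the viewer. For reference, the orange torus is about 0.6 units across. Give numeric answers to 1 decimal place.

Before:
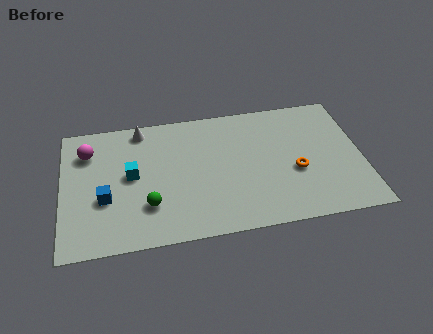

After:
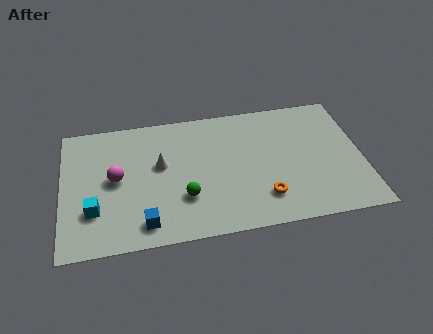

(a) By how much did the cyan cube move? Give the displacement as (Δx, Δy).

(-1.7, -1.8)

From the two frames, the cyan cube sits at roughly (3.1, 4.1) before and (1.4, 2.3) after.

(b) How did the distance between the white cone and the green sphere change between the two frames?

-2.3

The distance was about 4.6 in the first image and 2.3 in the second, so they moved 2.3 units closer together.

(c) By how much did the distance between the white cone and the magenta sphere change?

-0.5

Before: roughly 2.6 units apart; after: 2.1. That's 0.5 units closer together.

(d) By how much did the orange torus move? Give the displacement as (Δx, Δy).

(-1.5, -1.3)

From the two frames, the orange torus sits at roughly (10.4, 3.1) before and (8.9, 1.8) after.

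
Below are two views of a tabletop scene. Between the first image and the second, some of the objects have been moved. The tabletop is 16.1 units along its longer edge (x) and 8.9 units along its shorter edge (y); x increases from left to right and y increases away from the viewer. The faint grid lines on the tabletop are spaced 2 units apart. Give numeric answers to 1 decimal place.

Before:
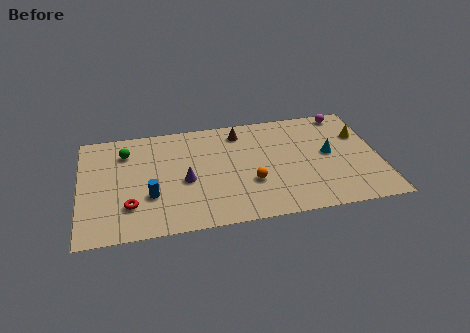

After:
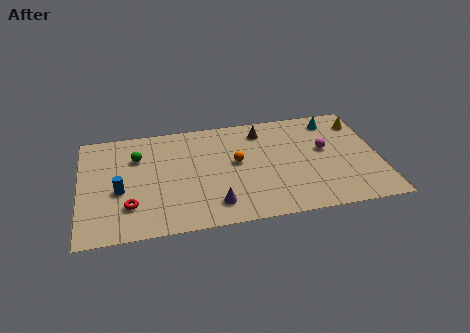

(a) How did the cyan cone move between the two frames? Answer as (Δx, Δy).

(0.4, 2.8)

From the two frames, the cyan cone sits at roughly (13.4, 4.7) before and (13.8, 7.5) after.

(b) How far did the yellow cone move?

1.1

The yellow cone moved from about (15.2, 6.0) to (15.3, 7.1), a distance of √(0.1² + 1.1²) ≈ 1.1.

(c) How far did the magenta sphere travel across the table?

3.2

The magenta sphere moved from about (14.5, 8.0) to (13.2, 5.1), a distance of √(1.3² + 2.9²) ≈ 3.2.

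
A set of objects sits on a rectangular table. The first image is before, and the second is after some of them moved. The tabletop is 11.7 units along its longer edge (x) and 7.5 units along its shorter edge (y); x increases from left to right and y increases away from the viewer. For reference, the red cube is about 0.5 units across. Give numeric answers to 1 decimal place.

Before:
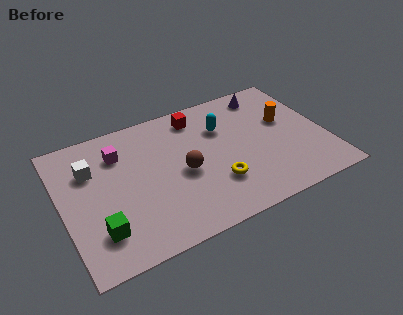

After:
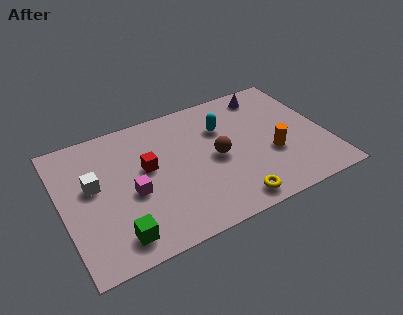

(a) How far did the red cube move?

3.2

The red cube moved from about (6.3, 6.3) to (3.8, 4.3), a distance of √(2.5² + 2.0²) ≈ 3.2.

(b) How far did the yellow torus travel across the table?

1.4

The yellow torus moved from about (6.6, 2.2) to (7.1, 0.9), a distance of √(0.5² + 1.3²) ≈ 1.4.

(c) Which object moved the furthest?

the red cube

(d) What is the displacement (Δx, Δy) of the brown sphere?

(1.5, 0.2)

From the two frames, the brown sphere sits at roughly (5.3, 3.4) before and (6.8, 3.6) after.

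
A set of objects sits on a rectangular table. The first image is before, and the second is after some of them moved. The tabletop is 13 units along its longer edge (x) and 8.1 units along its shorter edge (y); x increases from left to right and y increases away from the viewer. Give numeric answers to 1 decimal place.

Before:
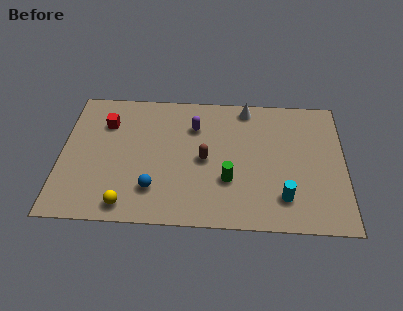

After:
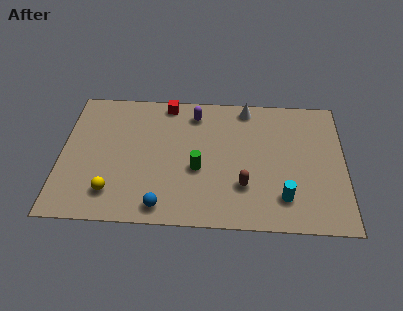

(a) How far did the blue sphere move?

1.1

The blue sphere was near (4.3, 2.0) before and (4.7, 1.0) after, so it travelled √(0.4² + 1.0²) ≈ 1.1 units.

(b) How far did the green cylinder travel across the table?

1.5

The green cylinder was near (7.7, 2.7) before and (6.3, 3.3) after, so it travelled √(1.4² + 0.6²) ≈ 1.5 units.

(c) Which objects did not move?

the cyan cylinder and the white cone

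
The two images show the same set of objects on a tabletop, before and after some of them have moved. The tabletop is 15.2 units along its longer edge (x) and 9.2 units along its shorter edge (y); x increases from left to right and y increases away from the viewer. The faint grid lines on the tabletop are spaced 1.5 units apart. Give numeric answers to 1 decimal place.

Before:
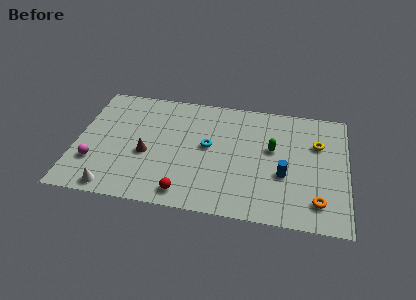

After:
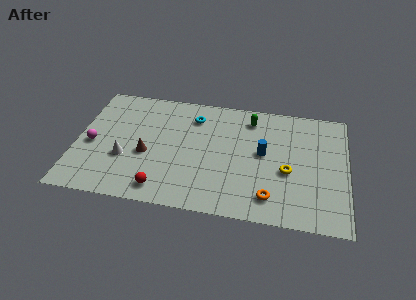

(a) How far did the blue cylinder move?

1.9

The blue cylinder was near (11.7, 3.5) before and (10.5, 5.0) after, so it travelled √(1.2² + 1.5²) ≈ 1.9 units.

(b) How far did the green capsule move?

2.6

The green capsule was near (11.0, 5.4) before and (9.7, 7.6) after, so it travelled √(1.3² + 2.2²) ≈ 2.6 units.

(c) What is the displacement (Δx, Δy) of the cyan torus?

(-0.9, 2.2)

The cyan torus was at about (7.4, 5.0) and moved to about (6.5, 7.2).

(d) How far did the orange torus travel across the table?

2.6

The orange torus was near (13.6, 1.8) before and (11.0, 1.7) after, so it travelled √(2.6² + 0.1²) ≈ 2.6 units.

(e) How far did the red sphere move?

1.3

From (6.3, 1.2) to (5.0, 1.3), the red sphere covered √(1.3² + 0.1²) ≈ 1.3 units.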